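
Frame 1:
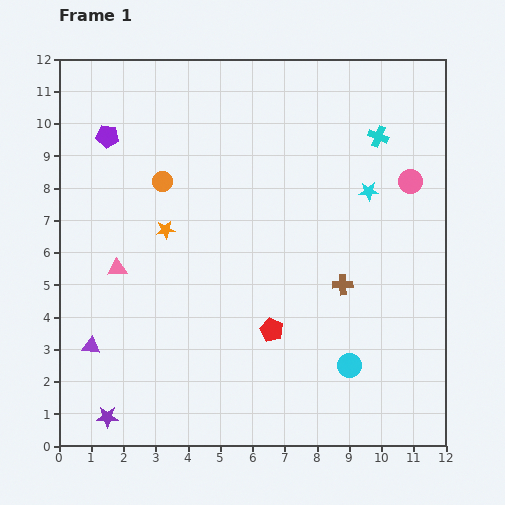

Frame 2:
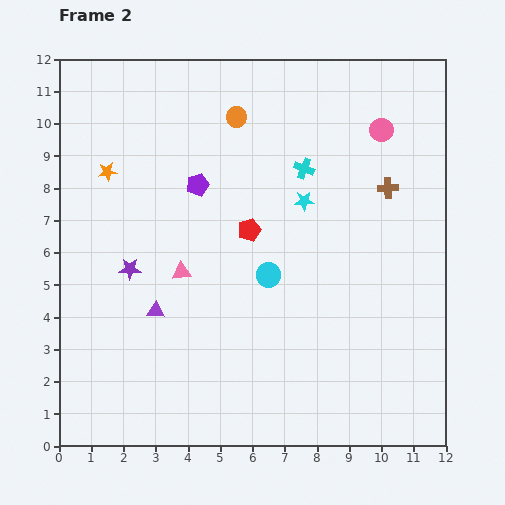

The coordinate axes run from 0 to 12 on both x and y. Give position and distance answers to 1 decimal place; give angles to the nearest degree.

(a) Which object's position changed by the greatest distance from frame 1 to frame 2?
the purple star

(moved 4.7; next 3.8)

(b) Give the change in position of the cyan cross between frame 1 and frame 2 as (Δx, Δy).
(-2.3, -1.0)

The cyan cross was at (9.9, 9.6) in frame 1 and (7.6, 8.6) in frame 2.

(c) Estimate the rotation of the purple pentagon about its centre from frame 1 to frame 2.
24° counter-clockwise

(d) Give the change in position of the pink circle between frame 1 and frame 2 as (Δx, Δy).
(-0.9, 1.6)

The pink circle was at (10.9, 8.2) in frame 1 and (10.0, 9.8) in frame 2.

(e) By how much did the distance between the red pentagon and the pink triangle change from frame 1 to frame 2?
-2.7

Distance in frame 1: 5.2. Distance in frame 2: 2.5.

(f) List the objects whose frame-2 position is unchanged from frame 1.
none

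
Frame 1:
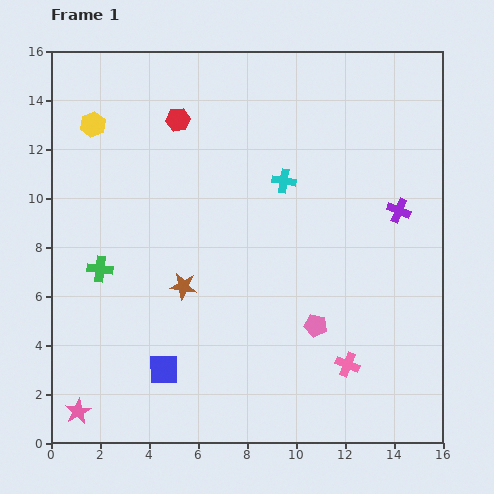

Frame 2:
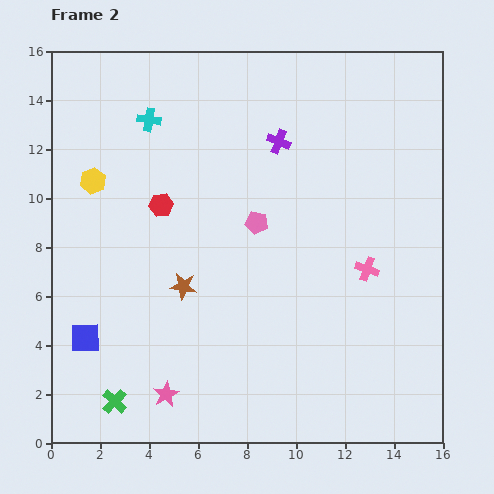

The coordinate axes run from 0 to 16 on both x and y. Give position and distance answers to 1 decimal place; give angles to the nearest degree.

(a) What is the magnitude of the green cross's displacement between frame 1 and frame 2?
5.4

The green cross moved from (2.0, 7.1) to (2.6, 1.7), a distance of √(0.6² + 5.4²) ≈ 5.4.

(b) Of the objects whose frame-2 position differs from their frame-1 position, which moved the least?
the yellow hexagon

(moved 2.3)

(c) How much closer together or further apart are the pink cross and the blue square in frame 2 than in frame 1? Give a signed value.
+4.3

Distance in frame 1: 7.5. Distance in frame 2: 11.8.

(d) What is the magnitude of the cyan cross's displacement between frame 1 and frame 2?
6.0

The cyan cross moved from (9.5, 10.7) to (4.0, 13.2), a distance of √(5.5² + 2.5²) ≈ 6.0.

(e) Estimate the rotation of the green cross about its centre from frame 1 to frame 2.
38° clockwise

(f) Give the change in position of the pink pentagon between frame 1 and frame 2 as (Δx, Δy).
(-2.4, 4.2)

The pink pentagon was at (10.8, 4.8) in frame 1 and (8.4, 9.0) in frame 2.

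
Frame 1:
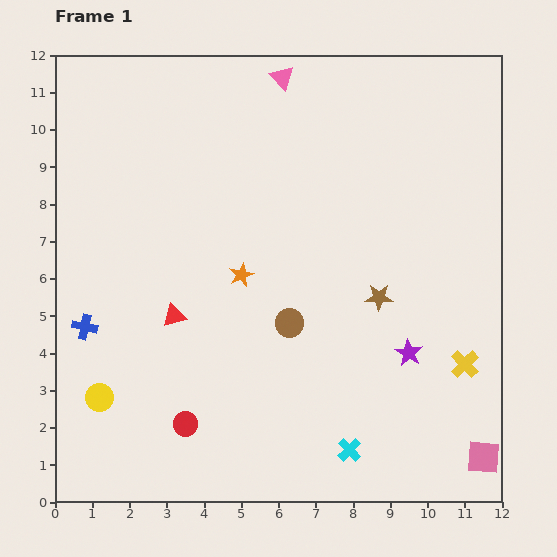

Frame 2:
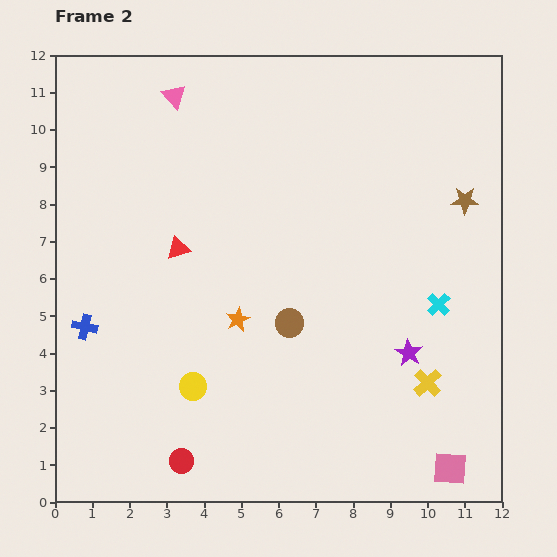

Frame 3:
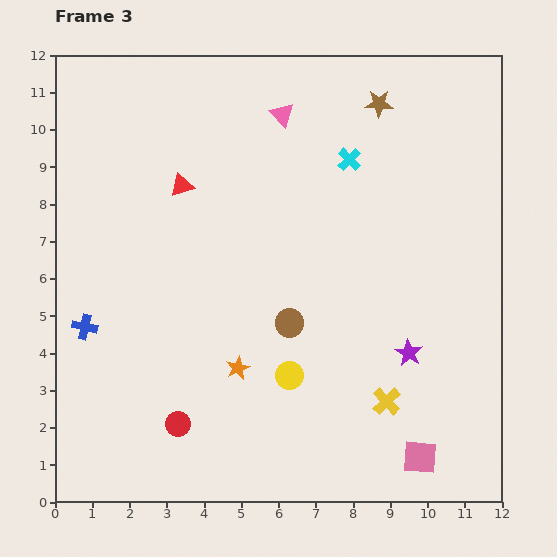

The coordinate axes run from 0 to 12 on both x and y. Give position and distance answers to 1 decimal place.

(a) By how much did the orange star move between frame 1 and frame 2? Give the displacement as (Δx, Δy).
(-0.1, -1.2)

The orange star was at (5.0, 6.1) in frame 1 and (4.9, 4.9) in frame 2.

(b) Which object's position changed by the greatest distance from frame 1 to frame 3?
the cyan cross

(moved 7.8; next 5.2)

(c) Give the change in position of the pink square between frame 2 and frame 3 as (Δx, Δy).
(-0.8, 0.3)

The pink square was at (10.6, 0.9) in frame 2 and (9.8, 1.2) in frame 3.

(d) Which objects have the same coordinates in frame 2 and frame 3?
the blue cross, the purple star, the brown circle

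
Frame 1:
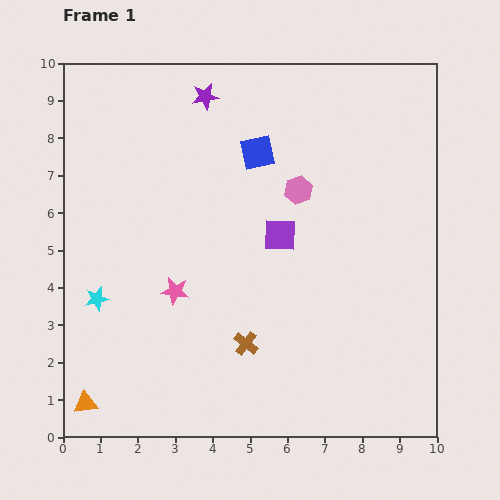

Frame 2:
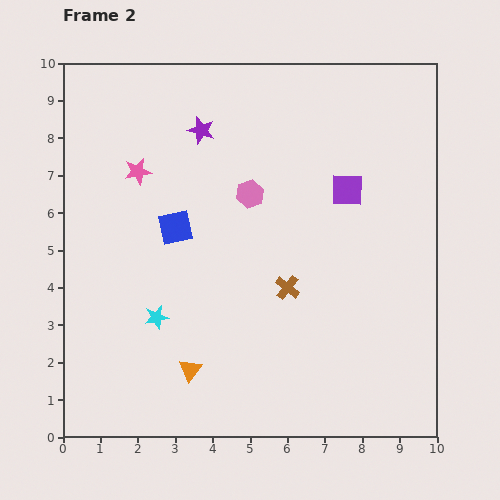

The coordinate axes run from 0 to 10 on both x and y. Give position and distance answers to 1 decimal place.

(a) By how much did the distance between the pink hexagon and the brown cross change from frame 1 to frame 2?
-1.6

Distance in frame 1: 4.3. Distance in frame 2: 2.7.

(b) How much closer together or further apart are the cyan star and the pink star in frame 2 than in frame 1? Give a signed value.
+1.8

Distance in frame 1: 2.1. Distance in frame 2: 3.9.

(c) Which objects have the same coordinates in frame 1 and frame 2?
none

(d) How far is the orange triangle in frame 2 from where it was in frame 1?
2.9

The orange triangle moved from (0.6, 0.9) to (3.4, 1.8), a distance of √(2.8² + 0.9²) ≈ 2.9.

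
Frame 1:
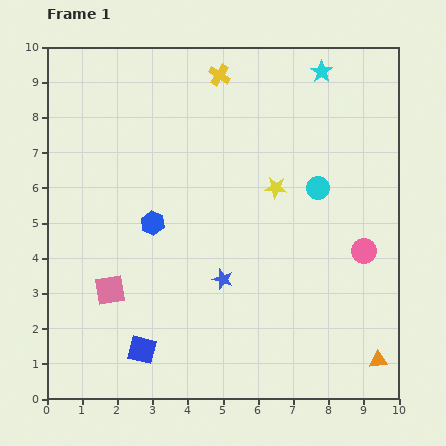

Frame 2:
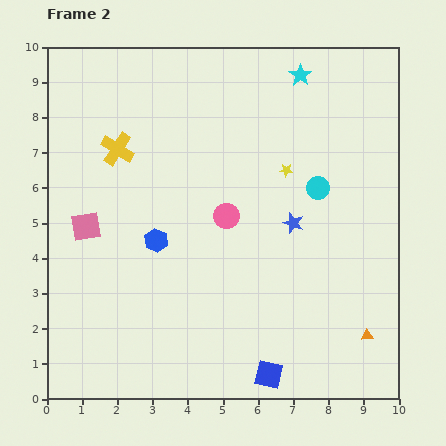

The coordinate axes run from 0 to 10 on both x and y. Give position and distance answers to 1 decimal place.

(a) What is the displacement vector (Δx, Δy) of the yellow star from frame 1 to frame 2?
(0.3, 0.5)

The yellow star was at (6.5, 6.0) in frame 1 and (6.8, 6.5) in frame 2.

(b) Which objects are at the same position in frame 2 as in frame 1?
the cyan circle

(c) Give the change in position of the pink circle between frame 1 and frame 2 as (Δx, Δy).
(-3.9, 1.0)

The pink circle was at (9.0, 4.2) in frame 1 and (5.1, 5.2) in frame 2.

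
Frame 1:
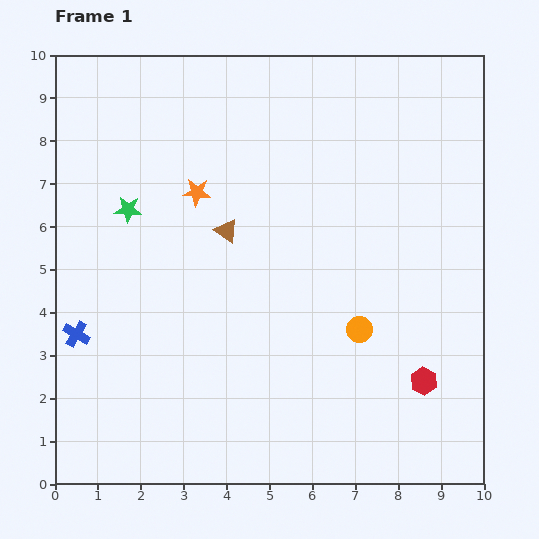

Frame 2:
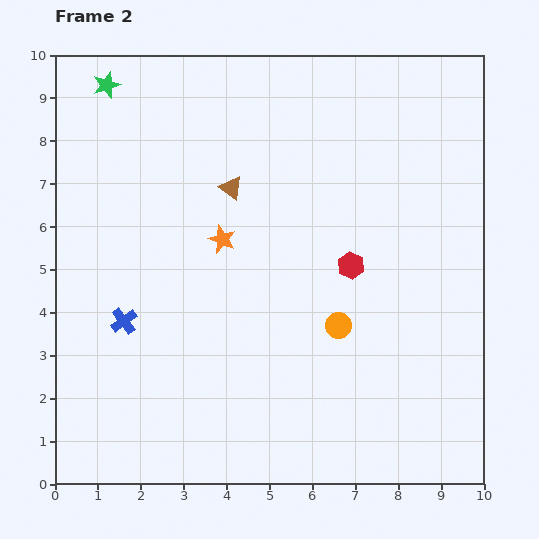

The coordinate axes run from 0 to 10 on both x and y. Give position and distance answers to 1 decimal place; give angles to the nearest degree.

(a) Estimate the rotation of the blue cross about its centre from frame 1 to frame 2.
23° clockwise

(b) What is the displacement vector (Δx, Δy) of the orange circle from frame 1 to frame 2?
(-0.5, 0.1)

The orange circle was at (7.1, 3.6) in frame 1 and (6.6, 3.7) in frame 2.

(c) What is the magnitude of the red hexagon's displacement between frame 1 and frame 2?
3.2

The red hexagon moved from (8.6, 2.4) to (6.9, 5.1), a distance of √(1.7² + 2.7²) ≈ 3.2.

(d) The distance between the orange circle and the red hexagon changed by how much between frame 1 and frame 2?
-0.5

Distance in frame 1: 1.9. Distance in frame 2: 1.4.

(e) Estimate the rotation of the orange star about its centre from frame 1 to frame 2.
17° clockwise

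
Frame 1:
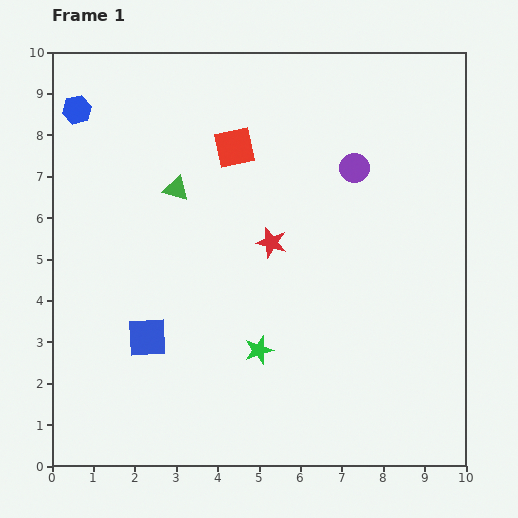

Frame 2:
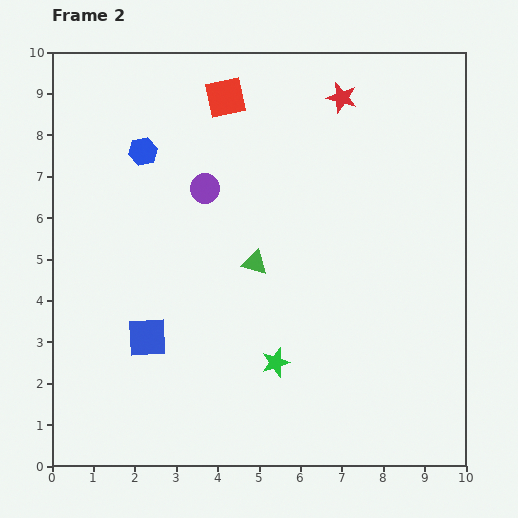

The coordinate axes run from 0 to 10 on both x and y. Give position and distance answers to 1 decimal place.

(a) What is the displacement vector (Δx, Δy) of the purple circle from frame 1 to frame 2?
(-3.6, -0.5)

The purple circle was at (7.3, 7.2) in frame 1 and (3.7, 6.7) in frame 2.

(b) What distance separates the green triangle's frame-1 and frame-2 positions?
2.6

The green triangle moved from (3.0, 6.7) to (4.9, 4.9), a distance of √(1.9² + 1.8²) ≈ 2.6.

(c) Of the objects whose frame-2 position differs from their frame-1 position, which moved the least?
the green star

(moved 0.5)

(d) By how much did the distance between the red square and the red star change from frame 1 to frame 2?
+0.3

Distance in frame 1: 2.5. Distance in frame 2: 2.8.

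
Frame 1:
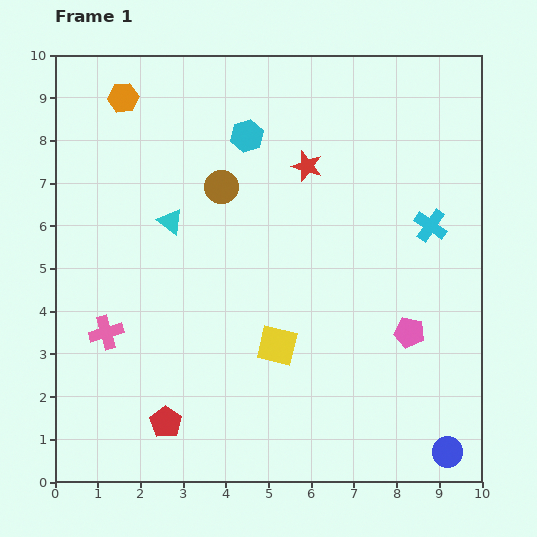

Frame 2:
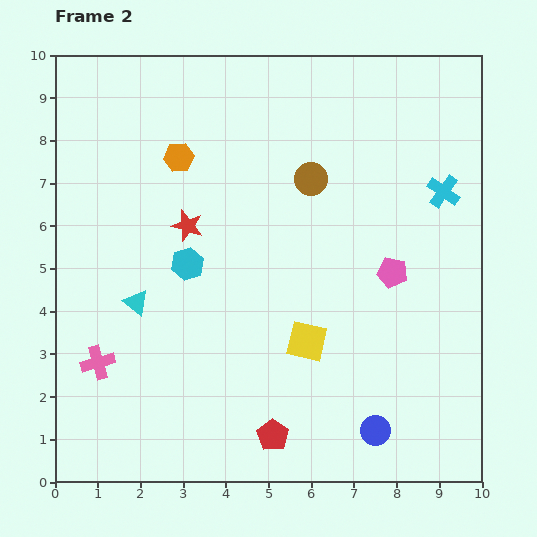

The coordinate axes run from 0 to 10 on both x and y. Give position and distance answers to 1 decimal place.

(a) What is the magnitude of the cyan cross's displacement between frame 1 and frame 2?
0.9

The cyan cross moved from (8.8, 6.0) to (9.1, 6.8), a distance of √(0.3² + 0.8²) ≈ 0.9.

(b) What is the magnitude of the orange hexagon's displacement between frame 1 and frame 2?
1.9

The orange hexagon moved from (1.6, 9.0) to (2.9, 7.6), a distance of √(1.3² + 1.4²) ≈ 1.9.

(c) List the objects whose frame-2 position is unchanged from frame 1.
none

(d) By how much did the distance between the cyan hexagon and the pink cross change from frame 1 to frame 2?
-2.6

Distance in frame 1: 5.7. Distance in frame 2: 3.1.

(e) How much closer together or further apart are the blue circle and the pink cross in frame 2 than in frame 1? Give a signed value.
-1.8

Distance in frame 1: 8.5. Distance in frame 2: 6.7.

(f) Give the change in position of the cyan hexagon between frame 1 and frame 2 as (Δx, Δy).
(-1.4, -3.0)

The cyan hexagon was at (4.5, 8.1) in frame 1 and (3.1, 5.1) in frame 2.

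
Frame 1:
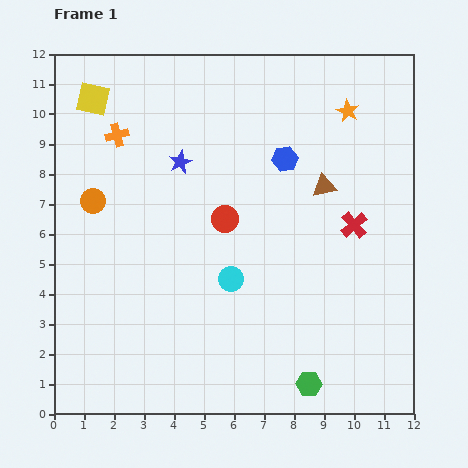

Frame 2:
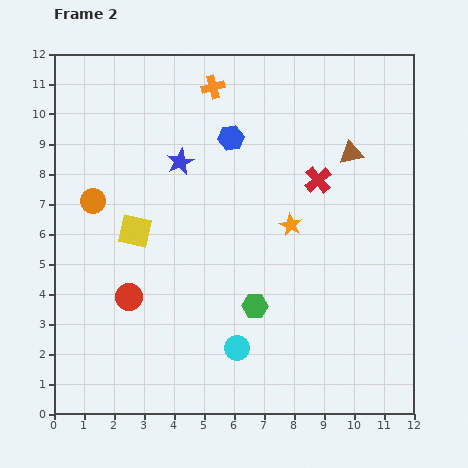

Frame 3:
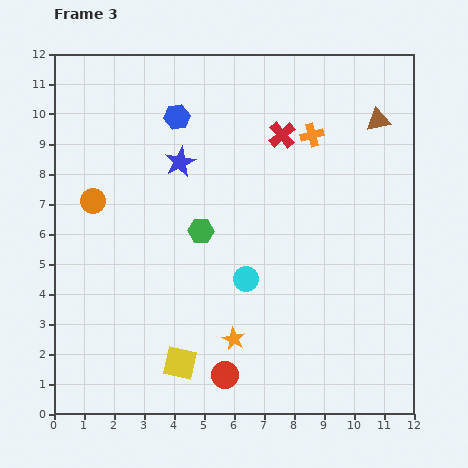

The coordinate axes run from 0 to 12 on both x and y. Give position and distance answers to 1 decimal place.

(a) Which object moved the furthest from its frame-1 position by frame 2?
the yellow square

(moved 4.6; next 4.2)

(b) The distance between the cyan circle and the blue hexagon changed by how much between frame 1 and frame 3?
+1.5

Distance in frame 1: 4.4. Distance in frame 3: 5.9.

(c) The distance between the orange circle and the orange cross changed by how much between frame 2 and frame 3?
+2.1

Distance in frame 2: 5.5. Distance in frame 3: 7.6.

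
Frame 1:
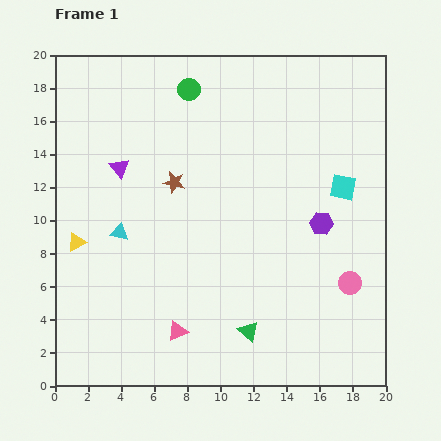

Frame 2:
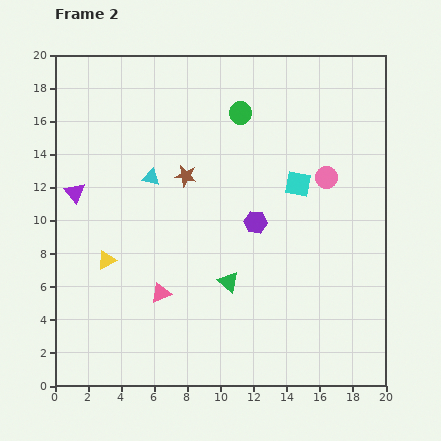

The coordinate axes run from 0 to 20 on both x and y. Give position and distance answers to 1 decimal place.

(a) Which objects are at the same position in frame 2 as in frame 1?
none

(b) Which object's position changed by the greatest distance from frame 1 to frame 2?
the pink circle

(moved 6.6; next 4.0)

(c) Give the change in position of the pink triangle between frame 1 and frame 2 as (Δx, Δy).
(-1.0, 2.3)

The pink triangle was at (7.4, 3.3) in frame 1 and (6.4, 5.6) in frame 2.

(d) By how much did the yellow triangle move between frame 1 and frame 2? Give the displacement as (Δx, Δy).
(1.8, -1.1)

The yellow triangle was at (1.3, 8.7) in frame 1 and (3.1, 7.6) in frame 2.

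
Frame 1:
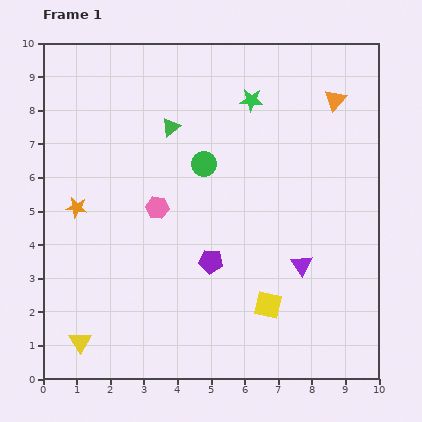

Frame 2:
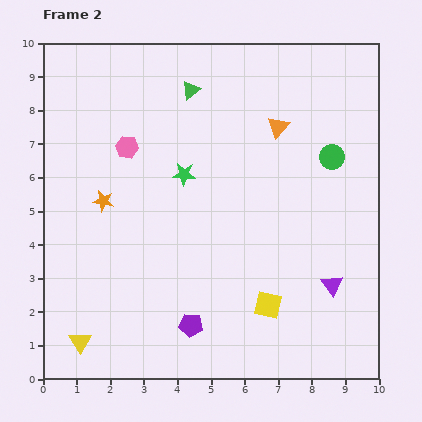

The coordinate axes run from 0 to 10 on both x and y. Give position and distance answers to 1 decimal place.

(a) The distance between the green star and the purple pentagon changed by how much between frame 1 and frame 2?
-0.4

Distance in frame 1: 4.9. Distance in frame 2: 4.5.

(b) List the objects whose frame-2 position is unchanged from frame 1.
the yellow triangle, the yellow square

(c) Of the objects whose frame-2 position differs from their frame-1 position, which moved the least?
the orange star

(moved 0.8)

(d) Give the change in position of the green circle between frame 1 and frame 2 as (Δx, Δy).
(3.8, 0.2)

The green circle was at (4.8, 6.4) in frame 1 and (8.6, 6.6) in frame 2.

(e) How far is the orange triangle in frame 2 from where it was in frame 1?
1.9

The orange triangle moved from (8.7, 8.3) to (7.0, 7.5), a distance of √(1.7² + 0.8²) ≈ 1.9.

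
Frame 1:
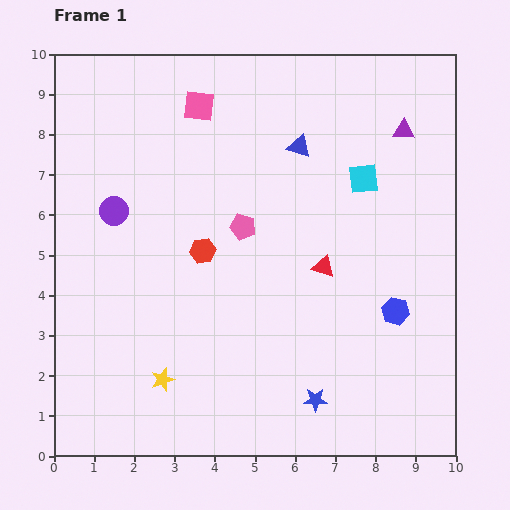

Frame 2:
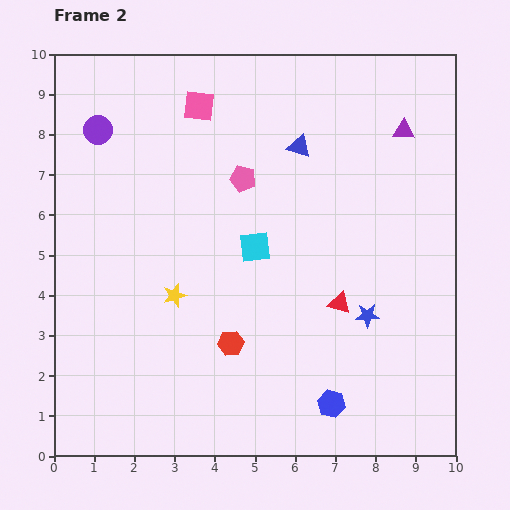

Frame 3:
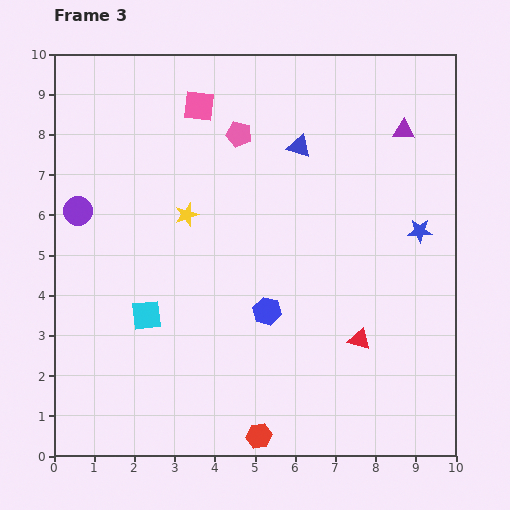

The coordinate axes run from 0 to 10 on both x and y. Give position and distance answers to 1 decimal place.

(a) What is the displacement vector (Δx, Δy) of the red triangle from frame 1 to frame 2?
(0.4, -0.9)

The red triangle was at (6.7, 4.7) in frame 1 and (7.1, 3.8) in frame 2.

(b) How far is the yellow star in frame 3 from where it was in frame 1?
4.1

The yellow star moved from (2.7, 1.9) to (3.3, 6.0), a distance of √(0.6² + 4.1²) ≈ 4.1.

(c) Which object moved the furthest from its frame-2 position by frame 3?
the cyan square

(moved 3.2; next 2.8)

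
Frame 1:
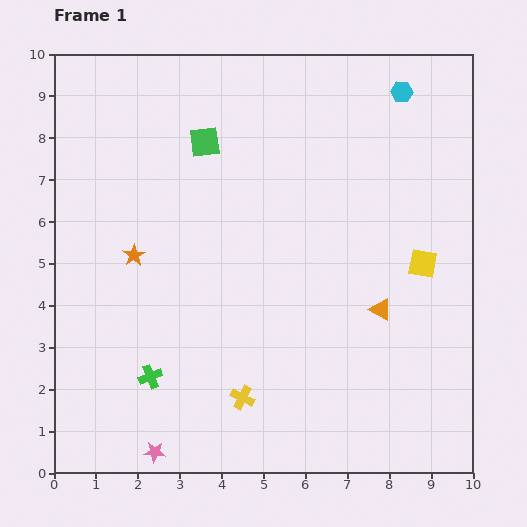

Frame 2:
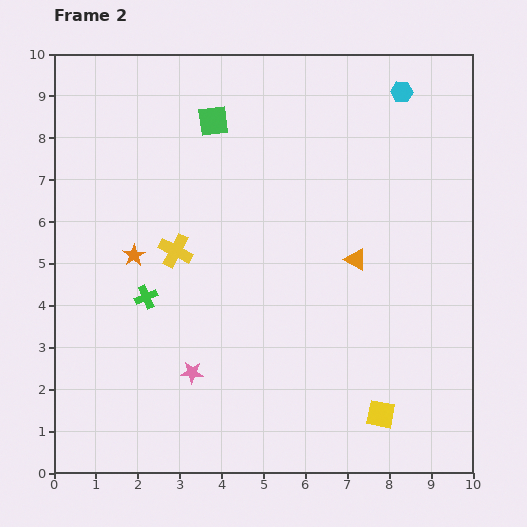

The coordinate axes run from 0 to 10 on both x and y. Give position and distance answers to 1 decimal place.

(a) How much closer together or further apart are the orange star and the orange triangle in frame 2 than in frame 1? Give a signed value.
-0.7

Distance in frame 1: 6.0. Distance in frame 2: 5.3.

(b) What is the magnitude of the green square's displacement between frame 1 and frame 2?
0.5

The green square moved from (3.6, 7.9) to (3.8, 8.4), a distance of √(0.2² + 0.5²) ≈ 0.5.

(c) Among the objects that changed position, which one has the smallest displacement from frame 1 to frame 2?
the green square

(moved 0.5)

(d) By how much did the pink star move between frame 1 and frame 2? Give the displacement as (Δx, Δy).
(0.9, 1.9)

The pink star was at (2.4, 0.5) in frame 1 and (3.3, 2.4) in frame 2.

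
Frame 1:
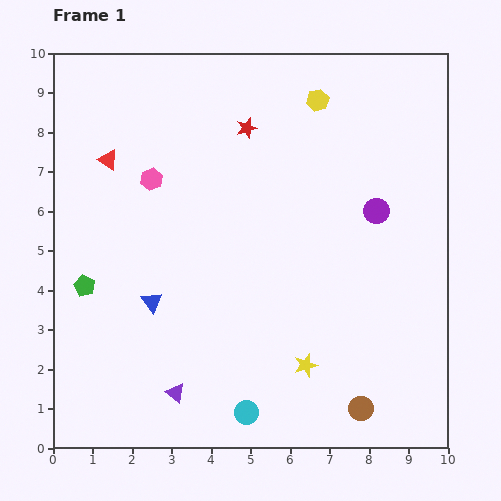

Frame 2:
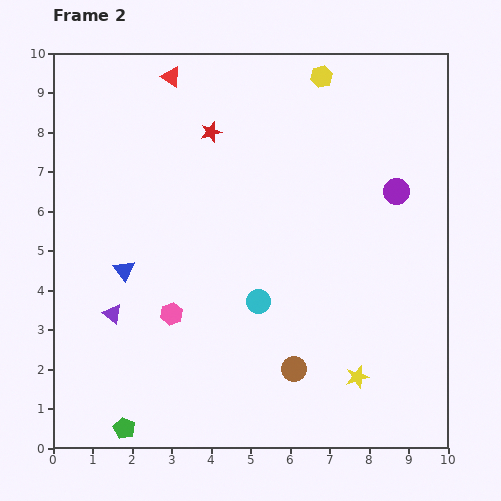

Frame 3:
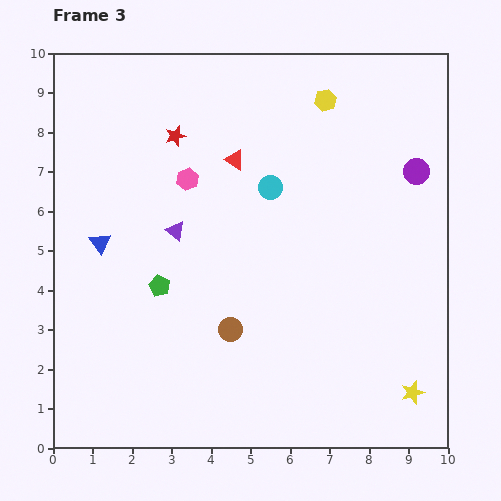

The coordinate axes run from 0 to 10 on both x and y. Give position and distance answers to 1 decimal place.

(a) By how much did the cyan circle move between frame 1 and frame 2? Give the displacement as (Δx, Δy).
(0.3, 2.8)

The cyan circle was at (4.9, 0.9) in frame 1 and (5.2, 3.7) in frame 2.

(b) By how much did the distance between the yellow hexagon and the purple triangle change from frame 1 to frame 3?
-3.2

Distance in frame 1: 8.2. Distance in frame 3: 5.0.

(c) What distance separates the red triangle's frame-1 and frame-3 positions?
3.2

The red triangle moved from (1.4, 7.3) to (4.6, 7.3), a distance of √(3.2² + 0.0²) ≈ 3.2.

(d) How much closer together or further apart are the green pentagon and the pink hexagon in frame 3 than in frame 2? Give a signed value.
-0.3

Distance in frame 2: 3.1. Distance in frame 3: 2.8.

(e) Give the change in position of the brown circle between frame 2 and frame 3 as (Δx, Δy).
(-1.6, 1.0)

The brown circle was at (6.1, 2.0) in frame 2 and (4.5, 3.0) in frame 3.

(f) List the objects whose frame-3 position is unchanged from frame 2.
none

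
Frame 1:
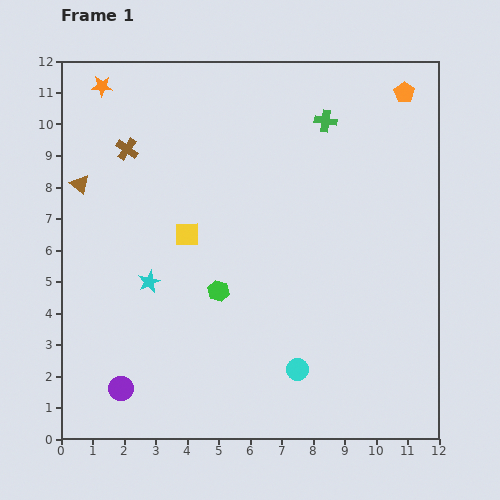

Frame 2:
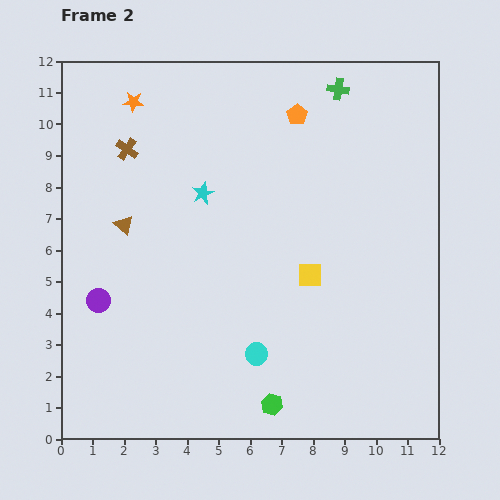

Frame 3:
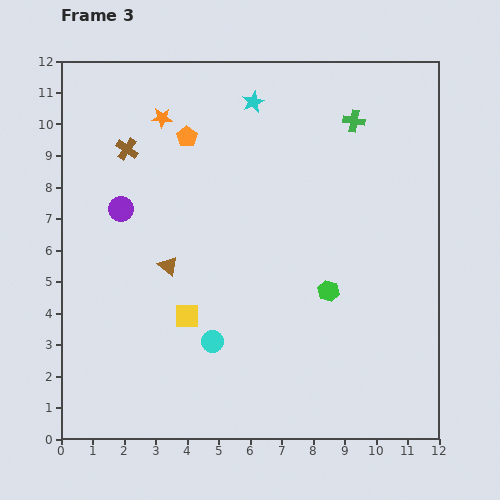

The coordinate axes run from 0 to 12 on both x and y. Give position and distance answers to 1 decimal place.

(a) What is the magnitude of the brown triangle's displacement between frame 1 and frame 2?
1.9

The brown triangle moved from (0.6, 8.1) to (2.0, 6.8), a distance of √(1.4² + 1.3²) ≈ 1.9.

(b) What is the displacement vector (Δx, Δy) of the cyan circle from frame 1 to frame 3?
(-2.7, 0.9)

The cyan circle was at (7.5, 2.2) in frame 1 and (4.8, 3.1) in frame 3.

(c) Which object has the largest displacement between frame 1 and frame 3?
the orange pentagon

(moved 7.0; next 6.6)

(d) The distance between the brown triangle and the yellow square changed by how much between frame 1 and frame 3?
-2.1

Distance in frame 1: 3.8. Distance in frame 3: 1.7.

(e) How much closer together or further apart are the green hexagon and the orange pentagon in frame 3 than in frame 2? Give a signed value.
-2.5

Distance in frame 2: 9.2. Distance in frame 3: 6.7.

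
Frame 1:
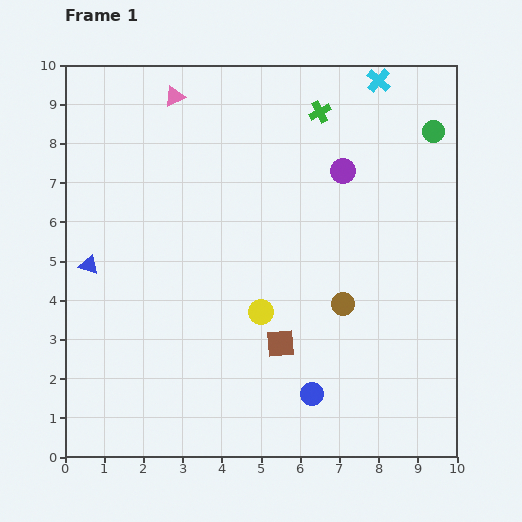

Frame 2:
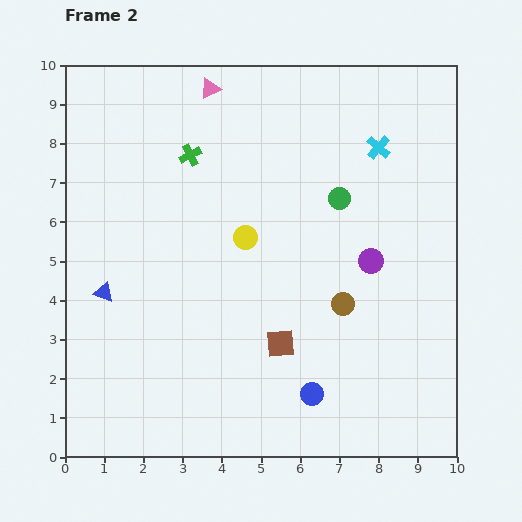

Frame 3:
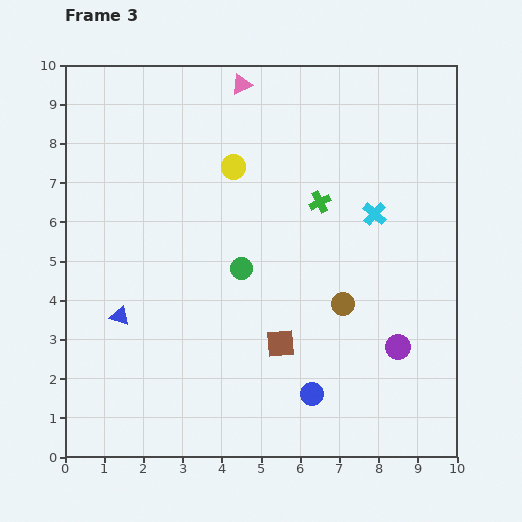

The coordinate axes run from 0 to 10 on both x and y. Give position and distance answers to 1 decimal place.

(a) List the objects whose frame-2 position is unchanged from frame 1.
the blue circle, the brown square, the brown circle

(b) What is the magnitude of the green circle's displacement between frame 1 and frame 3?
6.0

The green circle moved from (9.4, 8.3) to (4.5, 4.8), a distance of √(4.9² + 3.5²) ≈ 6.0.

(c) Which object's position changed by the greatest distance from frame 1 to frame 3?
the green circle

(moved 6.0; next 4.7)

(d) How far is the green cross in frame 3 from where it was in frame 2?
3.5

The green cross moved from (3.2, 7.7) to (6.5, 6.5), a distance of √(3.3² + 1.2²) ≈ 3.5.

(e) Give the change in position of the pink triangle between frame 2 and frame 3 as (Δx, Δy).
(0.8, 0.1)

The pink triangle was at (3.7, 9.4) in frame 2 and (4.5, 9.5) in frame 3.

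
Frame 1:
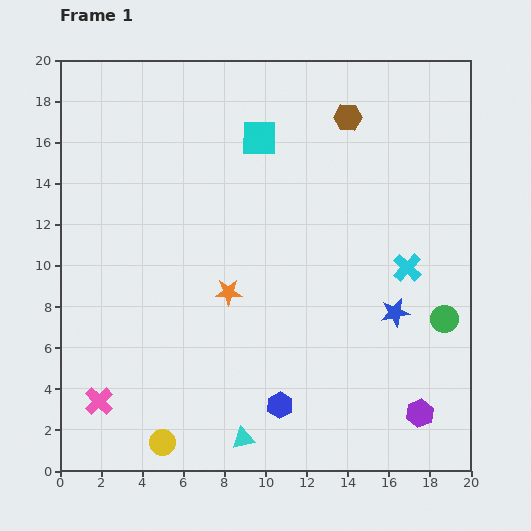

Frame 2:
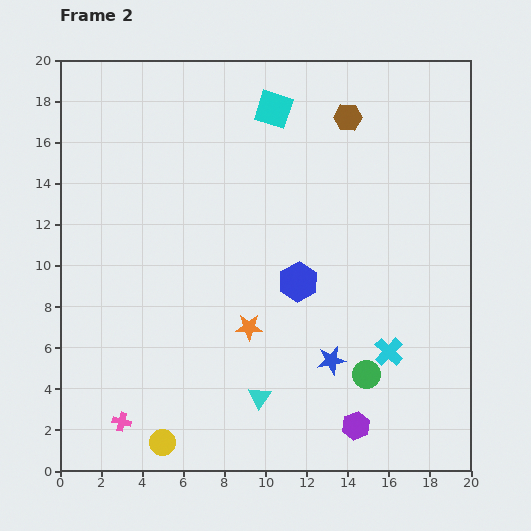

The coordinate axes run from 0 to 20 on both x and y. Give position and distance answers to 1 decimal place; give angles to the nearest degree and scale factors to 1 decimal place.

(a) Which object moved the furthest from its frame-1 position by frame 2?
the blue hexagon

(moved 6.1; next 4.7)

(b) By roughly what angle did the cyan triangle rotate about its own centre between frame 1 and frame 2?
44° counter-clockwise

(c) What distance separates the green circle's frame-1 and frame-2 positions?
4.7

The green circle moved from (18.7, 7.4) to (14.9, 4.7), a distance of √(3.8² + 2.7²) ≈ 4.7.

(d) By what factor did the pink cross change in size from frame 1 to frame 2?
0.6×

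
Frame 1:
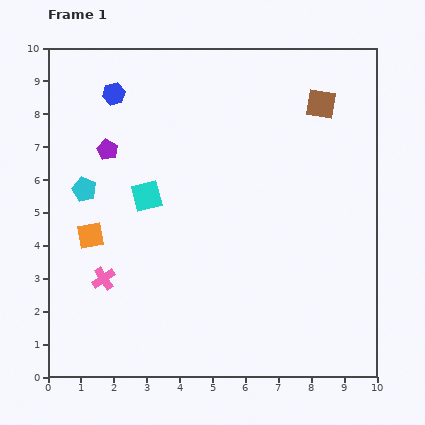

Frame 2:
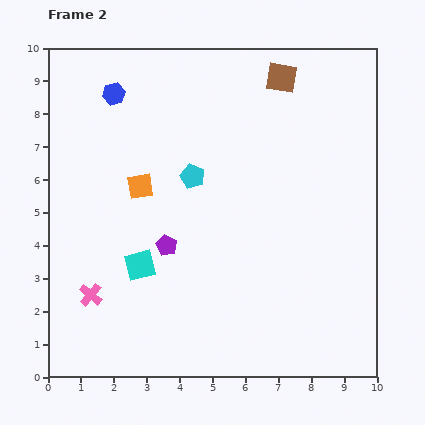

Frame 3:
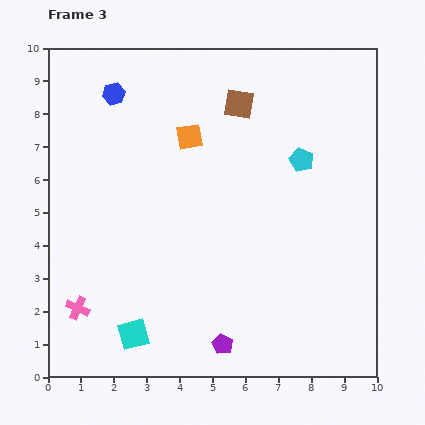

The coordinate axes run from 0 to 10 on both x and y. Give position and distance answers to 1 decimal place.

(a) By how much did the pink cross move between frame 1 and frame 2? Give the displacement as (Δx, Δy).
(-0.4, -0.5)

The pink cross was at (1.7, 3.0) in frame 1 and (1.3, 2.5) in frame 2.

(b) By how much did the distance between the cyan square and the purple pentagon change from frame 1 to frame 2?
-0.8

Distance in frame 1: 1.8. Distance in frame 2: 1.0.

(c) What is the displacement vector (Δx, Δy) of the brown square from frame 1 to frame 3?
(-2.5, 0.0)

The brown square was at (8.3, 8.3) in frame 1 and (5.8, 8.3) in frame 3.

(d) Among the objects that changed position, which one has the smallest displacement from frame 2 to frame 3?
the pink cross

(moved 0.6)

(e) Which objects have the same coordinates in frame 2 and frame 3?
the blue hexagon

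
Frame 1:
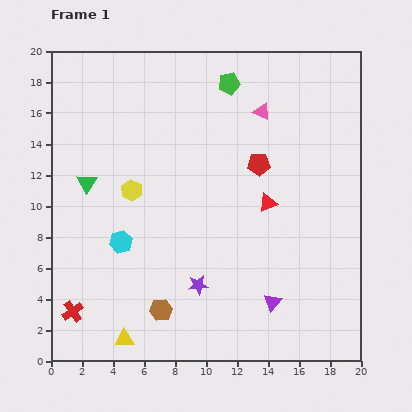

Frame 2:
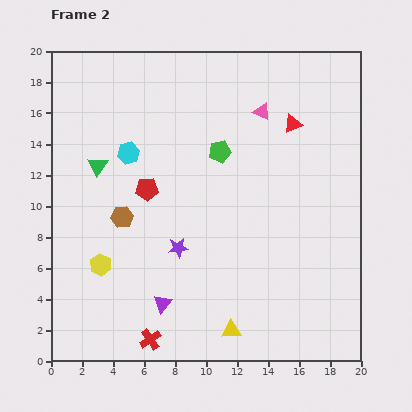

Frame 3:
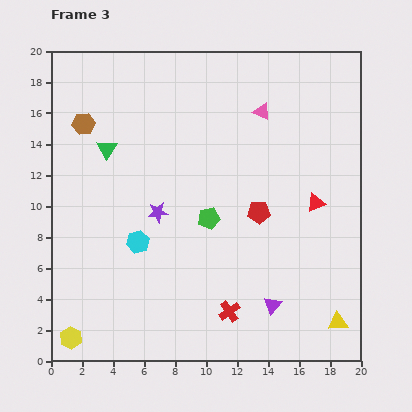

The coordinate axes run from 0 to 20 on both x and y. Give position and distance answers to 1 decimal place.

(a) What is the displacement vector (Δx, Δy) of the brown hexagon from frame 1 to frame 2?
(-2.5, 6.0)

The brown hexagon was at (7.1, 3.3) in frame 1 and (4.6, 9.3) in frame 2.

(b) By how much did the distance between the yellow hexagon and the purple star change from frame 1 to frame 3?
+2.3

Distance in frame 1: 7.5. Distance in frame 3: 9.8.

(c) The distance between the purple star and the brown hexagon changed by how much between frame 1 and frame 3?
+4.6

Distance in frame 1: 2.9. Distance in frame 3: 7.5.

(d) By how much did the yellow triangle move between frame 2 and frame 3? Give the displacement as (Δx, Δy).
(6.9, 0.5)

The yellow triangle was at (11.6, 2.0) in frame 2 and (18.5, 2.5) in frame 3.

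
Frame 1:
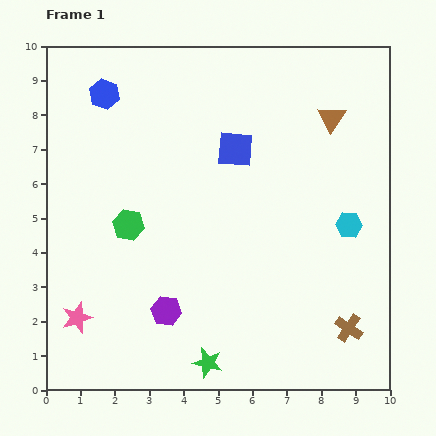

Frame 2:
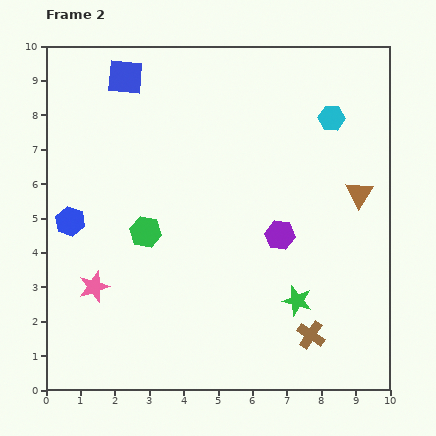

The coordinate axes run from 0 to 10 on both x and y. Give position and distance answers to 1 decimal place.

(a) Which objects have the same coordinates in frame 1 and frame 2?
none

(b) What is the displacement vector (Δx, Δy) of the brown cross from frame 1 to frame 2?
(-1.1, -0.2)

The brown cross was at (8.8, 1.8) in frame 1 and (7.7, 1.6) in frame 2.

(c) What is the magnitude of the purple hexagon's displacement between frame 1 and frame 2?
4.0

The purple hexagon moved from (3.5, 2.3) to (6.8, 4.5), a distance of √(3.3² + 2.2²) ≈ 4.0.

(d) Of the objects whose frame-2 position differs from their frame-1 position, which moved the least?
the green hexagon

(moved 0.5)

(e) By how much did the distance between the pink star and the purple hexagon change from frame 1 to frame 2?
+3.0

Distance in frame 1: 2.6. Distance in frame 2: 5.6.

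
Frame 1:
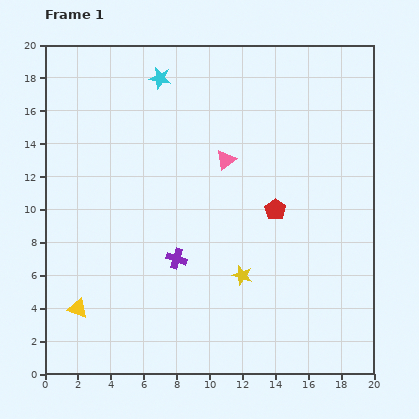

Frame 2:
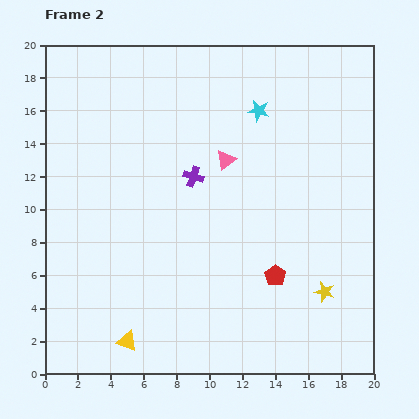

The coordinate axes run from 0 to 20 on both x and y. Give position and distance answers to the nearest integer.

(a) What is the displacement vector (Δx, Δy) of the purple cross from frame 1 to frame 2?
(1, 5)

The purple cross was at (8, 7) in frame 1 and (9, 12) in frame 2.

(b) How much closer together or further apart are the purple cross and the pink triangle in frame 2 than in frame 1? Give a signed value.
-5

Distance in frame 1: 7. Distance in frame 2: 2.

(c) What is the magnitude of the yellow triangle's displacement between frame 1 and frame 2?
4

The yellow triangle moved from (2, 4) to (5, 2), a distance of √(3² + 2²) ≈ 4.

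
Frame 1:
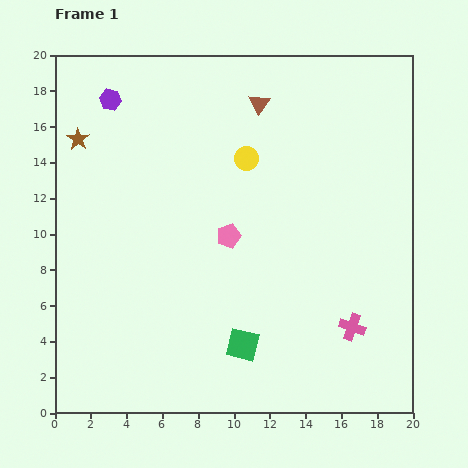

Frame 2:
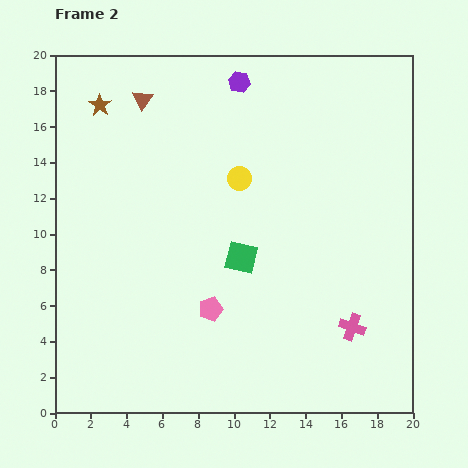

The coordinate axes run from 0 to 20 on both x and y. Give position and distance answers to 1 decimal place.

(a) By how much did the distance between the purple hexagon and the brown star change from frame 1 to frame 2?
+5.1

Distance in frame 1: 2.8. Distance in frame 2: 7.9.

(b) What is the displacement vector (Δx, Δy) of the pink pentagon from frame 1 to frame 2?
(-1.0, -4.1)

The pink pentagon was at (9.7, 9.9) in frame 1 and (8.7, 5.8) in frame 2.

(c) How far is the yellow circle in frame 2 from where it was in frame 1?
1.2

The yellow circle moved from (10.7, 14.2) to (10.3, 13.1), a distance of √(0.4² + 1.1²) ≈ 1.2.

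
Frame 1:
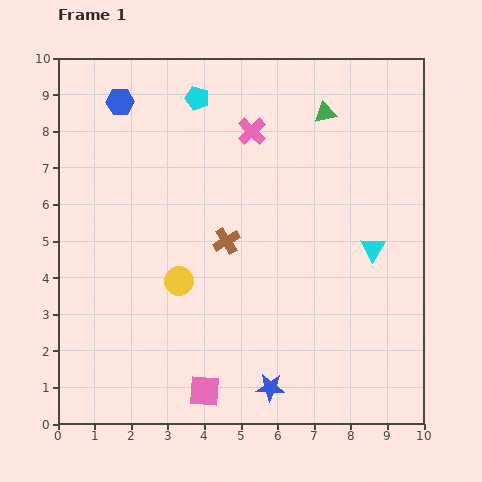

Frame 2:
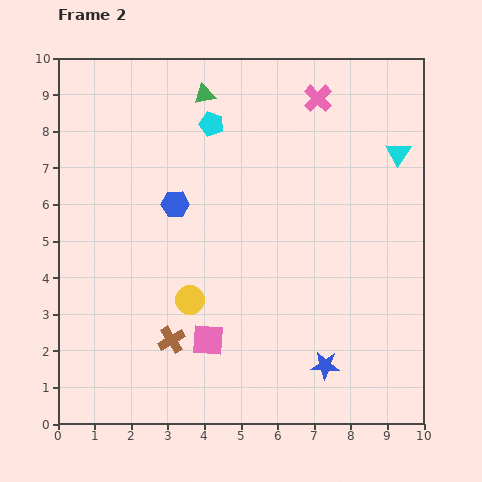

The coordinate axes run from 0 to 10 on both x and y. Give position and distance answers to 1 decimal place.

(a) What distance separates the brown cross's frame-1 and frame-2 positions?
3.1

The brown cross moved from (4.6, 5.0) to (3.1, 2.3), a distance of √(1.5² + 2.7²) ≈ 3.1.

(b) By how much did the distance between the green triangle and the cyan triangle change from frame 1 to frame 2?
+1.6

Distance in frame 1: 3.9. Distance in frame 2: 5.5.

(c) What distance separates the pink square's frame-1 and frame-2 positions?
1.4

The pink square moved from (4.0, 0.9) to (4.1, 2.3), a distance of √(0.1² + 1.4²) ≈ 1.4.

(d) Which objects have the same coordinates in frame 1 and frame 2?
none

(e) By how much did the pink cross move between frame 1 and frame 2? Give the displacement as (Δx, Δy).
(1.8, 0.9)

The pink cross was at (5.3, 8.0) in frame 1 and (7.1, 8.9) in frame 2.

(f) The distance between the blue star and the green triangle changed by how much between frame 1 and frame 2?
+0.5

Distance in frame 1: 7.6. Distance in frame 2: 8.1.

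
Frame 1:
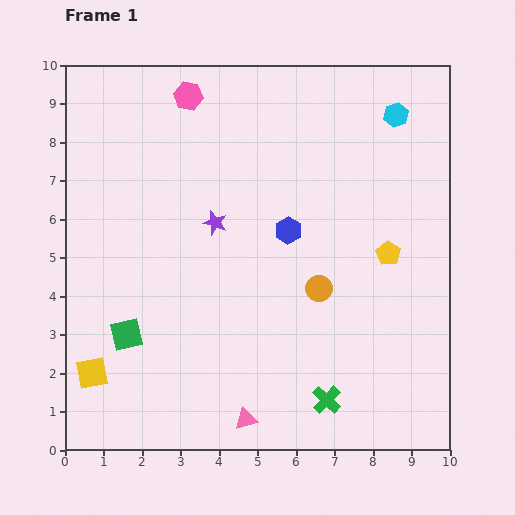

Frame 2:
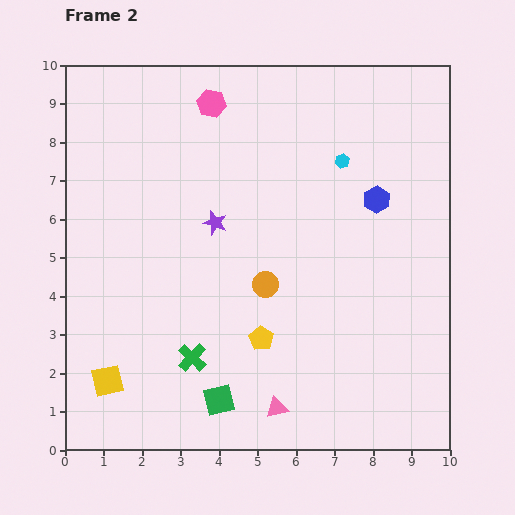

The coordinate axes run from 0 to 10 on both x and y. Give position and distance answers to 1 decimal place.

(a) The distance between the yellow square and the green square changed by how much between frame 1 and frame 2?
+1.6

Distance in frame 1: 1.3. Distance in frame 2: 2.9.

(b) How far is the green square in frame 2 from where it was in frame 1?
2.9

The green square moved from (1.6, 3.0) to (4.0, 1.3), a distance of √(2.4² + 1.7²) ≈ 2.9.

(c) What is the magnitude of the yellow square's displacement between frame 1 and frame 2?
0.4

The yellow square moved from (0.7, 2.0) to (1.1, 1.8), a distance of √(0.4² + 0.2²) ≈ 0.4.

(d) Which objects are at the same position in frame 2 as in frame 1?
the purple star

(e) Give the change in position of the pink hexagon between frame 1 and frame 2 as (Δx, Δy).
(0.6, -0.2)

The pink hexagon was at (3.2, 9.2) in frame 1 and (3.8, 9.0) in frame 2.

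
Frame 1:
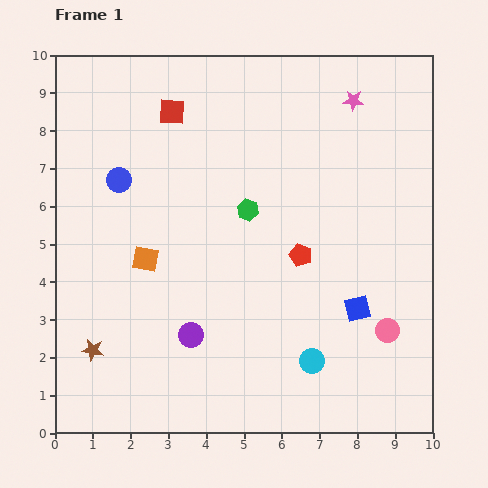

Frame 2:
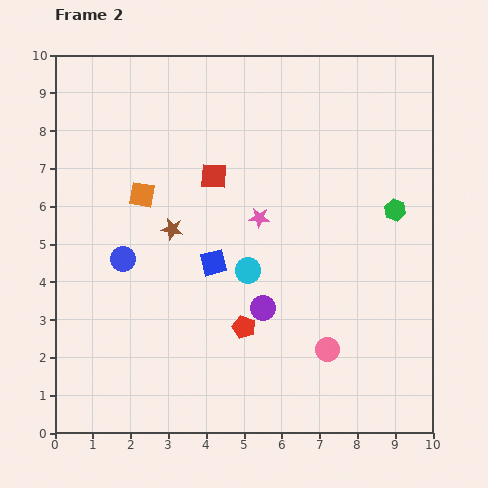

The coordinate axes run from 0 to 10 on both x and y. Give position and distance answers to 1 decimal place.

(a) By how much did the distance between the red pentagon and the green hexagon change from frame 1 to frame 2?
+3.3

Distance in frame 1: 1.8. Distance in frame 2: 5.1.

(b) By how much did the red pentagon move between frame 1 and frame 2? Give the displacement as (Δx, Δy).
(-1.5, -1.9)

The red pentagon was at (6.5, 4.7) in frame 1 and (5.0, 2.8) in frame 2.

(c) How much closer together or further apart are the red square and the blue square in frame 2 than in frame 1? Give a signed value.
-4.8

Distance in frame 1: 7.1. Distance in frame 2: 2.3.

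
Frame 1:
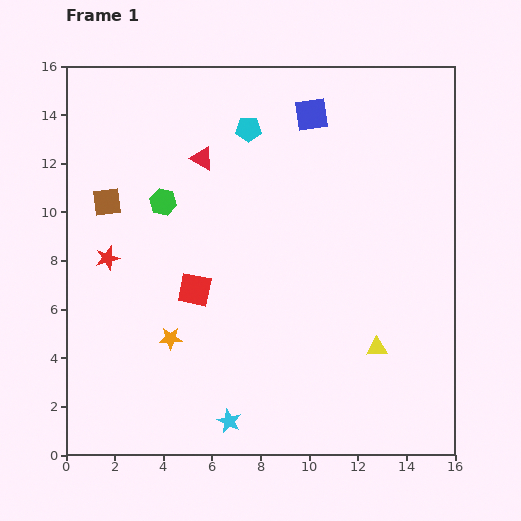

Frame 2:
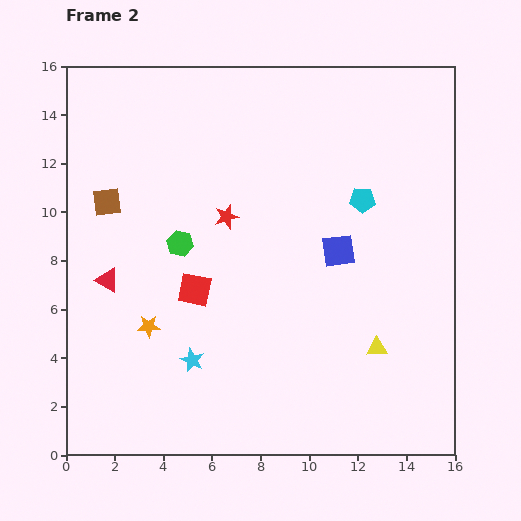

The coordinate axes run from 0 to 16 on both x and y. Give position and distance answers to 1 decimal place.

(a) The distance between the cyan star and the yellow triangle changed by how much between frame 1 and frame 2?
+0.8

Distance in frame 1: 6.8. Distance in frame 2: 7.6.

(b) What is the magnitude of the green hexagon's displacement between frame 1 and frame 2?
1.8

The green hexagon moved from (4.0, 10.4) to (4.7, 8.7), a distance of √(0.7² + 1.7²) ≈ 1.8.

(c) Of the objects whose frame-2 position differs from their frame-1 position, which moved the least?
the orange star

(moved 1.0)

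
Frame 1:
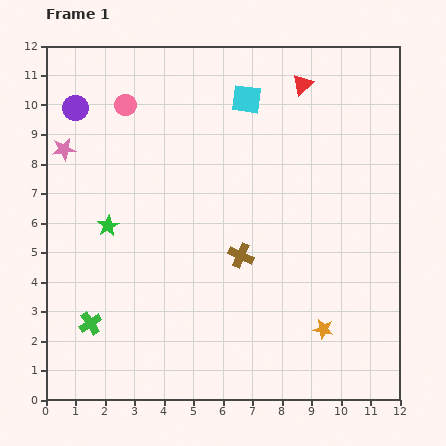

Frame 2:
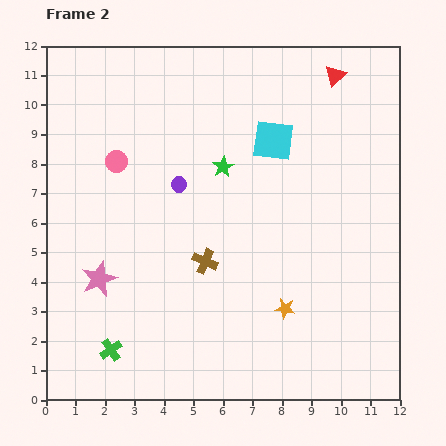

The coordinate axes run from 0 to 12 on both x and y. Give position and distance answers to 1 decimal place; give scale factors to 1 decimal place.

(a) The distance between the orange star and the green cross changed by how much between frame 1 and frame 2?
-1.8

Distance in frame 1: 7.9. Distance in frame 2: 6.1.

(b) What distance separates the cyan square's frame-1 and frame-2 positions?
1.7

The cyan square moved from (6.8, 10.2) to (7.7, 8.8), a distance of √(0.9² + 1.4²) ≈ 1.7.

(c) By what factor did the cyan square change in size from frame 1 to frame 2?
1.4×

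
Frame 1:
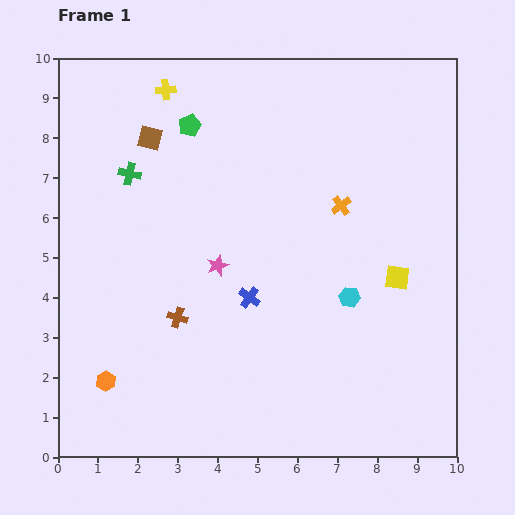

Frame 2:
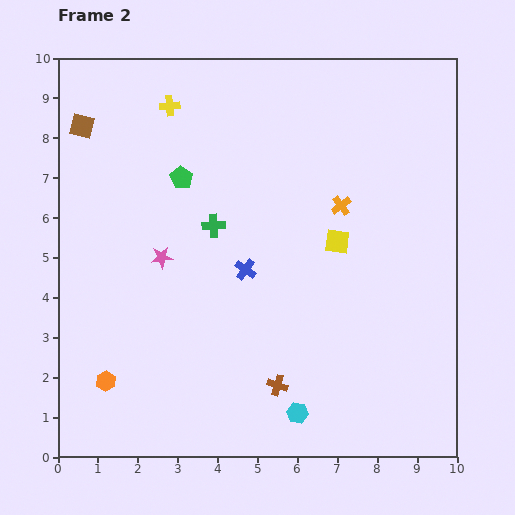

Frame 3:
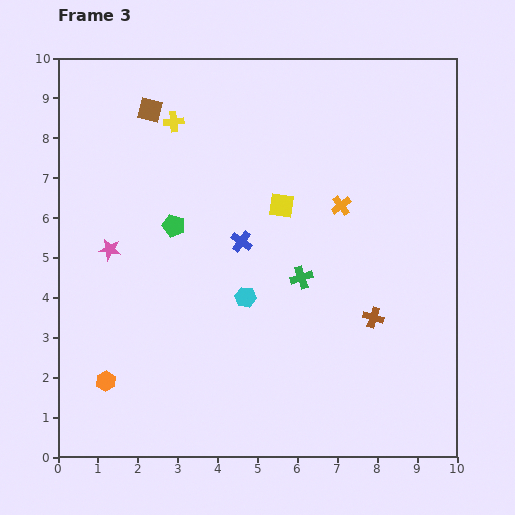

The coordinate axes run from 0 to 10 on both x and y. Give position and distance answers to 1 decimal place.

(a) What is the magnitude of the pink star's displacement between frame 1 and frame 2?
1.4

The pink star moved from (4.0, 4.8) to (2.6, 5.0), a distance of √(1.4² + 0.2²) ≈ 1.4.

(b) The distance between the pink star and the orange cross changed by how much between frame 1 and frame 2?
+1.3

Distance in frame 1: 3.4. Distance in frame 2: 4.7.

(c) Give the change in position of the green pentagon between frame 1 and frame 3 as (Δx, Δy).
(-0.4, -2.5)

The green pentagon was at (3.3, 8.3) in frame 1 and (2.9, 5.8) in frame 3.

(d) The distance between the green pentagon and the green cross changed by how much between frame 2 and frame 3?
+2.1

Distance in frame 2: 1.4. Distance in frame 3: 3.5.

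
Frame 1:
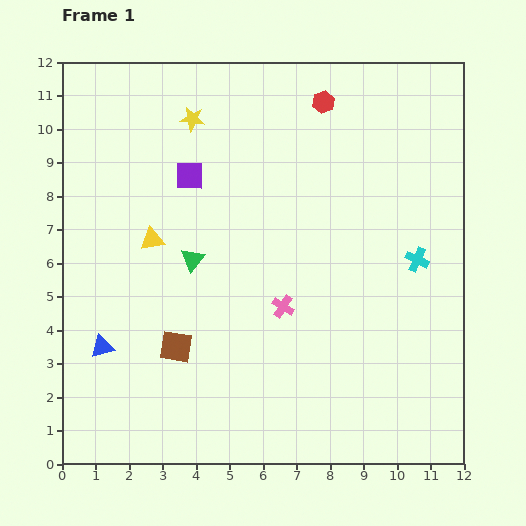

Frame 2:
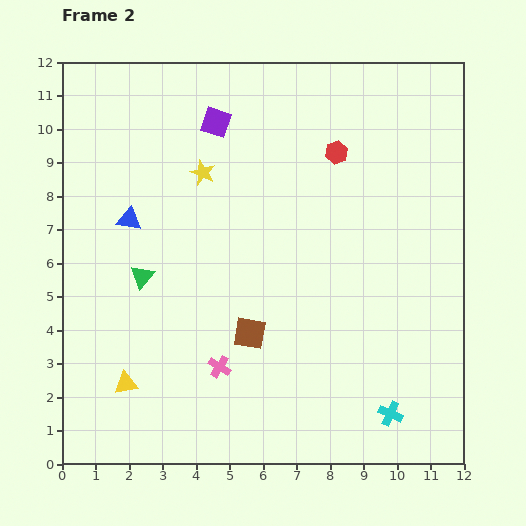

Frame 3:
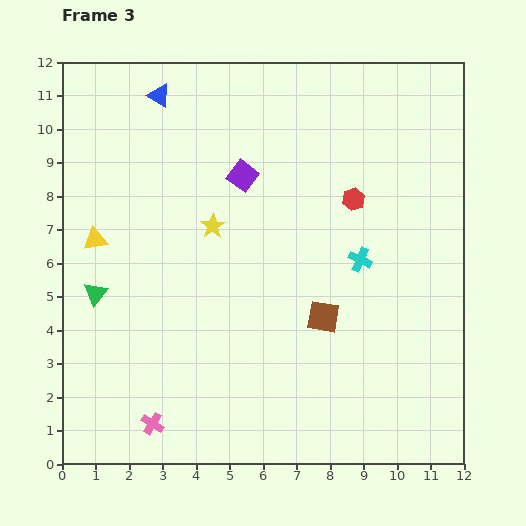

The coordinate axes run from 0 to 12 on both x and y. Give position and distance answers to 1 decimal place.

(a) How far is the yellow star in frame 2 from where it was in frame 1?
1.6

The yellow star moved from (3.9, 10.3) to (4.2, 8.7), a distance of √(0.3² + 1.6²) ≈ 1.6.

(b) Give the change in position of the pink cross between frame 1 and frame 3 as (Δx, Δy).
(-3.9, -3.5)

The pink cross was at (6.6, 4.7) in frame 1 and (2.7, 1.2) in frame 3.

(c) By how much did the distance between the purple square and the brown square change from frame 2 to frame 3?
-1.6

Distance in frame 2: 6.4. Distance in frame 3: 4.8.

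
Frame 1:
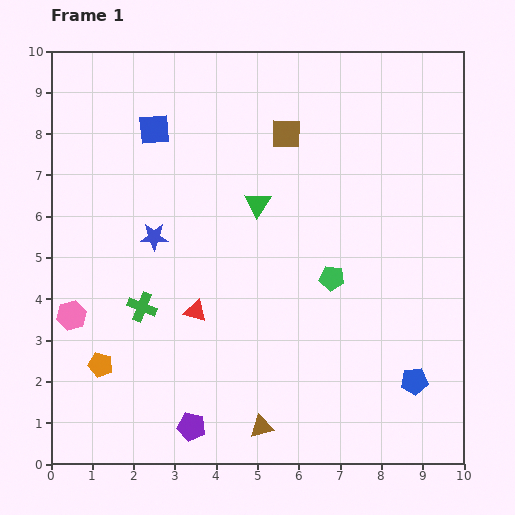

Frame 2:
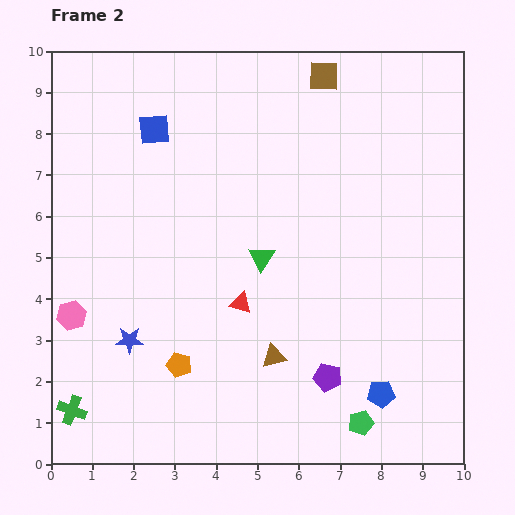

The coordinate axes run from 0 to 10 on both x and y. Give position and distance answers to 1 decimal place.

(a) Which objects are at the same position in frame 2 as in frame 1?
the blue square, the pink hexagon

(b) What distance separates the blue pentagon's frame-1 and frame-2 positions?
0.9

The blue pentagon moved from (8.8, 2.0) to (8.0, 1.7), a distance of √(0.8² + 0.3²) ≈ 0.9.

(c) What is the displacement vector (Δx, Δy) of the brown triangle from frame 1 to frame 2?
(0.3, 1.7)

The brown triangle was at (5.1, 0.9) in frame 1 and (5.4, 2.6) in frame 2.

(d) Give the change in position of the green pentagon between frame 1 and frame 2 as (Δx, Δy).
(0.7, -3.5)

The green pentagon was at (6.8, 4.5) in frame 1 and (7.5, 1.0) in frame 2.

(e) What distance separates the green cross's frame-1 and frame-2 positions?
3.0

The green cross moved from (2.2, 3.8) to (0.5, 1.3), a distance of √(1.7² + 2.5²) ≈ 3.0.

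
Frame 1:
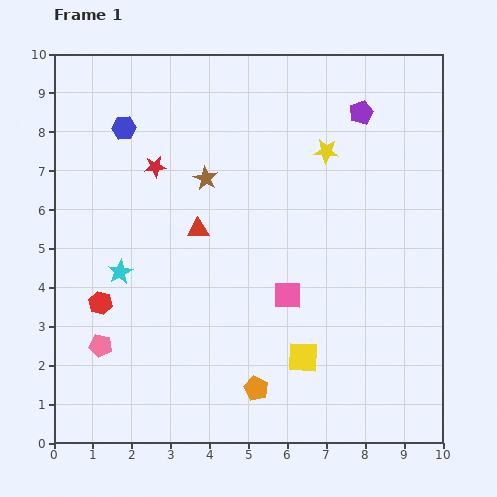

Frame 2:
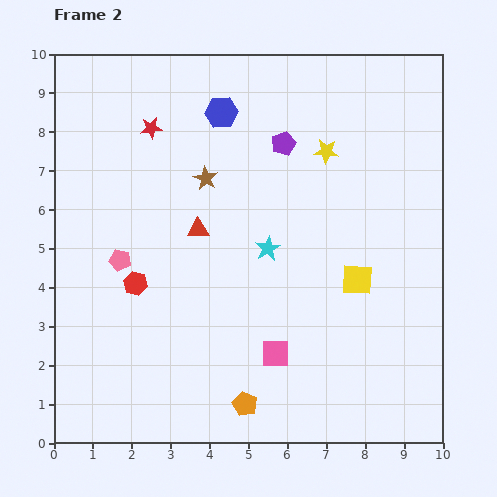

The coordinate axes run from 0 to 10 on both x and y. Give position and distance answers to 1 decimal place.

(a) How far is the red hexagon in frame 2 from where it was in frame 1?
1.0

The red hexagon moved from (1.2, 3.6) to (2.1, 4.1), a distance of √(0.9² + 0.5²) ≈ 1.0.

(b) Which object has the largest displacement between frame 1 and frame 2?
the cyan star

(moved 3.8; next 2.5)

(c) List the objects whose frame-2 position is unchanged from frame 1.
the red triangle, the yellow star, the brown star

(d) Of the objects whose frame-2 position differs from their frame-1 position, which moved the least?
the orange pentagon

(moved 0.5)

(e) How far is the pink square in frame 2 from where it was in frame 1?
1.5

The pink square moved from (6.0, 3.8) to (5.7, 2.3), a distance of √(0.3² + 1.5²) ≈ 1.5.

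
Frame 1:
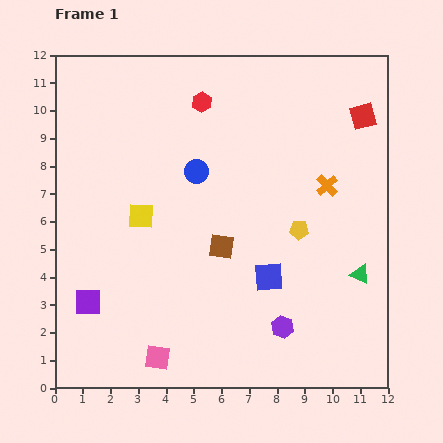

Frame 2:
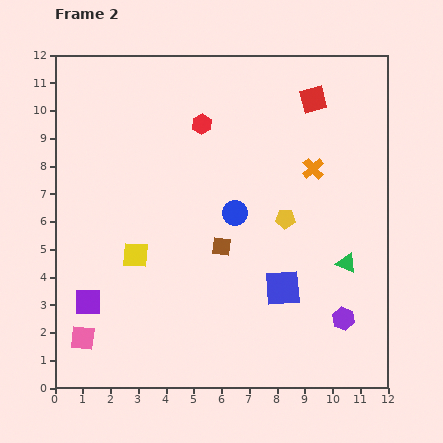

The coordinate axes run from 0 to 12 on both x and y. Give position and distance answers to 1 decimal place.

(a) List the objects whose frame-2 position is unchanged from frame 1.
the brown square, the purple square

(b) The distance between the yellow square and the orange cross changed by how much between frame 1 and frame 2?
+0.3

Distance in frame 1: 6.8. Distance in frame 2: 7.1.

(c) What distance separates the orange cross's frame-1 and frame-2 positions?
0.8

The orange cross moved from (9.8, 7.3) to (9.3, 7.9), a distance of √(0.5² + 0.6²) ≈ 0.8.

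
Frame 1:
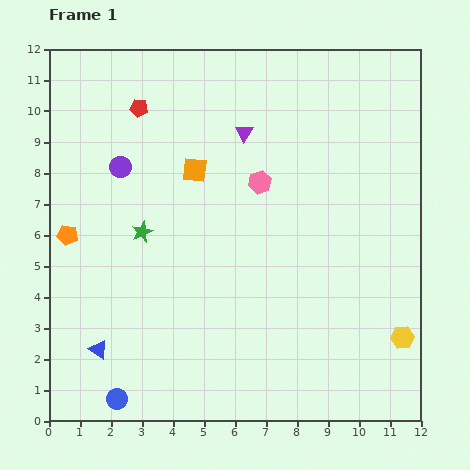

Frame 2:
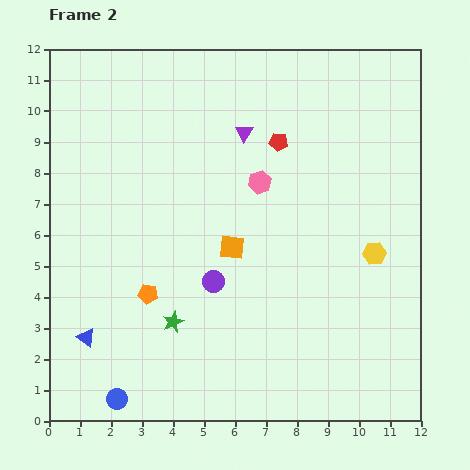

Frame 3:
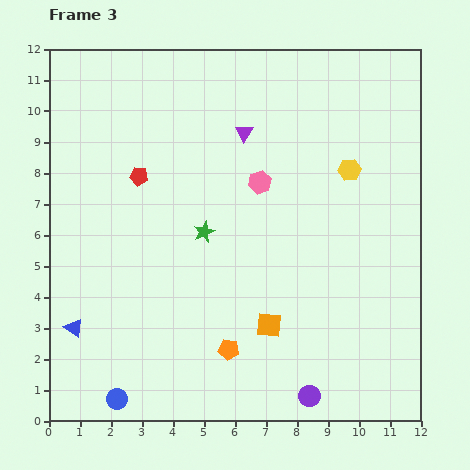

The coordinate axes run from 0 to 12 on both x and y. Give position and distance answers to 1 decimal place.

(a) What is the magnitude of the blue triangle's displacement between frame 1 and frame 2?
0.6

The blue triangle moved from (1.6, 2.3) to (1.2, 2.7), a distance of √(0.4² + 0.4²) ≈ 0.6.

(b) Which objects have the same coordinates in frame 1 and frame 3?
the purple triangle, the blue circle, the pink hexagon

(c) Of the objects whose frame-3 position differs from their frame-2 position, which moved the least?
the blue triangle

(moved 0.5)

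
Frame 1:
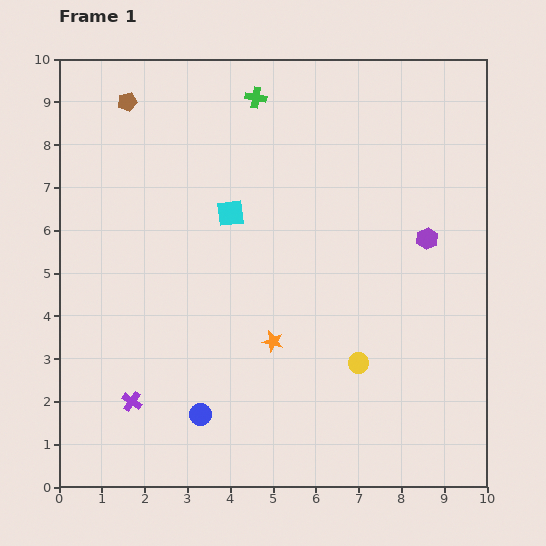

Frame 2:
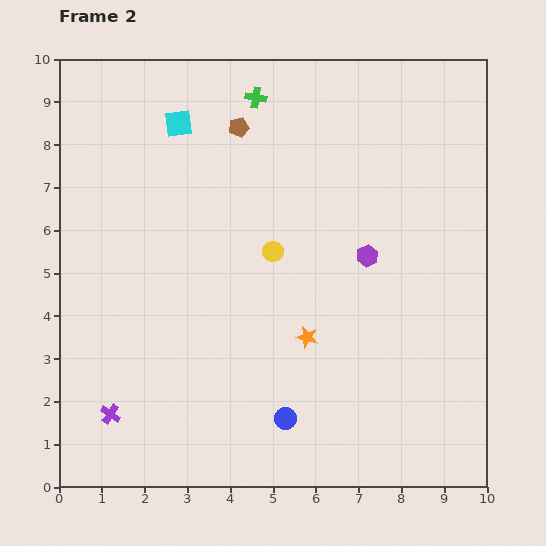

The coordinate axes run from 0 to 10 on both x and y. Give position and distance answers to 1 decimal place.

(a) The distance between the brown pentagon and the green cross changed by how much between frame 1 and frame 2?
-2.2

Distance in frame 1: 3.0. Distance in frame 2: 0.8.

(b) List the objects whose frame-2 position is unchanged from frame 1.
the green cross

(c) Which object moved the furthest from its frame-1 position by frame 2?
the yellow circle

(moved 3.3; next 2.7)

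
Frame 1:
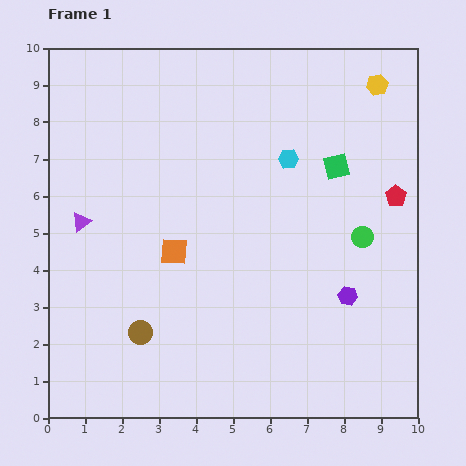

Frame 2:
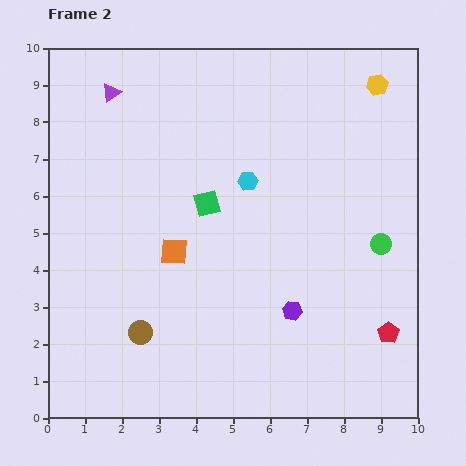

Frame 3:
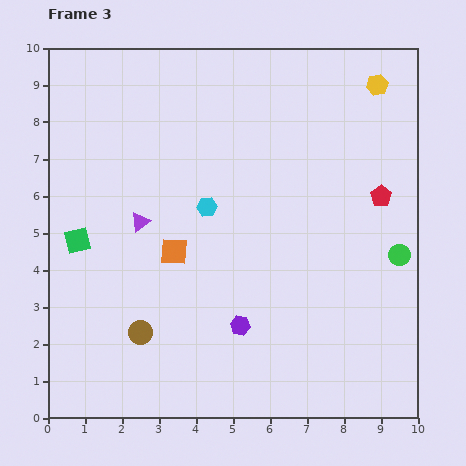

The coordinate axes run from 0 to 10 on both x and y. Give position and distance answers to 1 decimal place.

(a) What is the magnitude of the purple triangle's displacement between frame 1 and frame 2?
3.6

The purple triangle moved from (0.9, 5.3) to (1.7, 8.8), a distance of √(0.8² + 3.5²) ≈ 3.6.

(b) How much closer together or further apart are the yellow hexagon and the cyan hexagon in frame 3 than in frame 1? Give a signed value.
+2.6

Distance in frame 1: 3.1. Distance in frame 3: 5.7.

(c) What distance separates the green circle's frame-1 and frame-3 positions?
1.1

The green circle moved from (8.5, 4.9) to (9.5, 4.4), a distance of √(1.0² + 0.5²) ≈ 1.1.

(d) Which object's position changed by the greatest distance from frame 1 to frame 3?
the green square

(moved 7.3; next 3.0)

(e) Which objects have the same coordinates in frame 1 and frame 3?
the yellow hexagon, the orange square, the brown circle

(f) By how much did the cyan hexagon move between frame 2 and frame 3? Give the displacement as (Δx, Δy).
(-1.1, -0.7)

The cyan hexagon was at (5.4, 6.4) in frame 2 and (4.3, 5.7) in frame 3.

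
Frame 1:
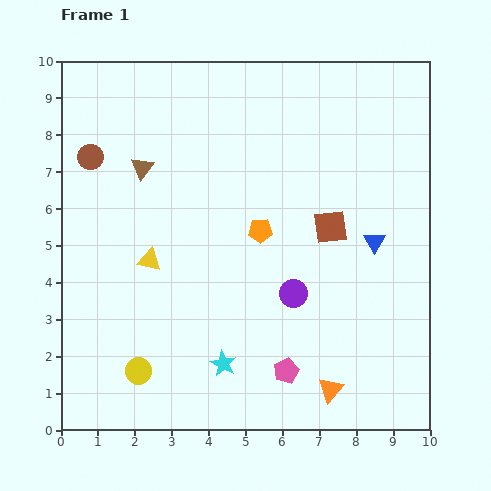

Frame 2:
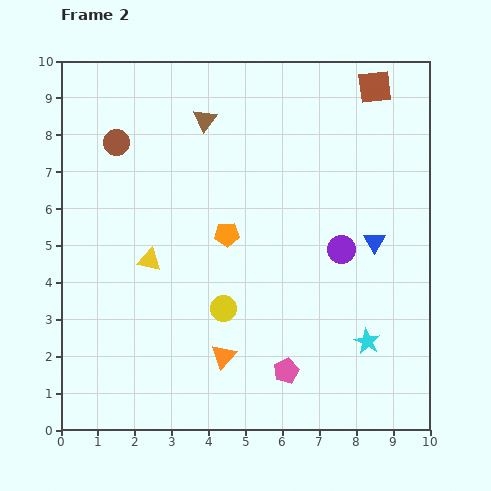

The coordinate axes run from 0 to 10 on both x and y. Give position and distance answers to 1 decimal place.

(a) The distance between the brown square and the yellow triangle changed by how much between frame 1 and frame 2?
+2.7

Distance in frame 1: 5.0. Distance in frame 2: 7.7.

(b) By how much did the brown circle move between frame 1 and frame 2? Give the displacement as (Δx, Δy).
(0.7, 0.4)

The brown circle was at (0.8, 7.4) in frame 1 and (1.5, 7.8) in frame 2.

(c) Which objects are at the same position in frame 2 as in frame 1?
the pink pentagon, the yellow triangle, the blue triangle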